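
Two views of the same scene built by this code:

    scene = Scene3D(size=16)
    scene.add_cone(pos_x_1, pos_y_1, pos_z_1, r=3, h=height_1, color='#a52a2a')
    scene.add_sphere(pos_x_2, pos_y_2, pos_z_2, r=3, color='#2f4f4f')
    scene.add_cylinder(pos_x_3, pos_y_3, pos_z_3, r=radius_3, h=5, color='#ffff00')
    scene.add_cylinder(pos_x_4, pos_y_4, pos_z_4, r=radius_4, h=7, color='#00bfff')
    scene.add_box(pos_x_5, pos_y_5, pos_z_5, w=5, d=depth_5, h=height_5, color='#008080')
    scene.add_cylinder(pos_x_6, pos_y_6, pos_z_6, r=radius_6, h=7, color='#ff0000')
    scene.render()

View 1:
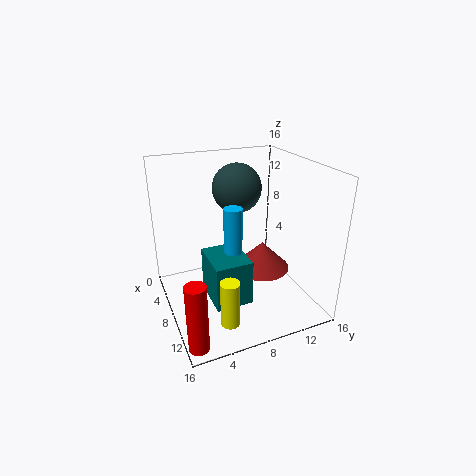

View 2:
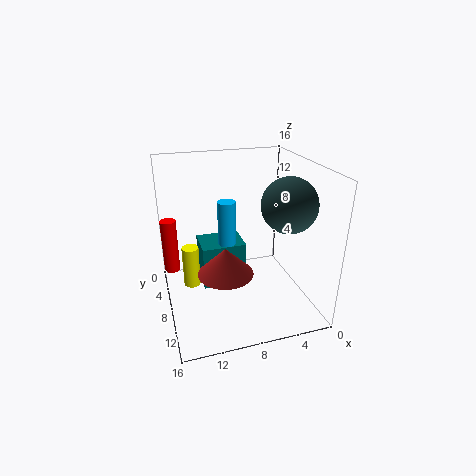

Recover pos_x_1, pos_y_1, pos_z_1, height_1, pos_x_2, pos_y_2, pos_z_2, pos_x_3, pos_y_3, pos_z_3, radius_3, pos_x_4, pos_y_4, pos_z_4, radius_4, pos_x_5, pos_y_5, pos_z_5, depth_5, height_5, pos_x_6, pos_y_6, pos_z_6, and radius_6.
pos_x_1 = 10, pos_y_1 = 10, pos_z_1 = 5, height_1 = 3, pos_x_2 = 3, pos_y_2 = 10, pos_z_2 = 12, pos_x_3 = 13, pos_y_3 = 5, pos_z_3 = 1, radius_3 = 1, pos_x_4 = 9, pos_y_4 = 7, pos_z_4 = 5, radius_4 = 1, pos_x_5 = 7, pos_y_5 = 4, pos_z_5 = 2, depth_5 = 4, height_5 = 5, pos_x_6 = 15, pos_y_6 = 1, pos_z_6 = 1, radius_6 = 1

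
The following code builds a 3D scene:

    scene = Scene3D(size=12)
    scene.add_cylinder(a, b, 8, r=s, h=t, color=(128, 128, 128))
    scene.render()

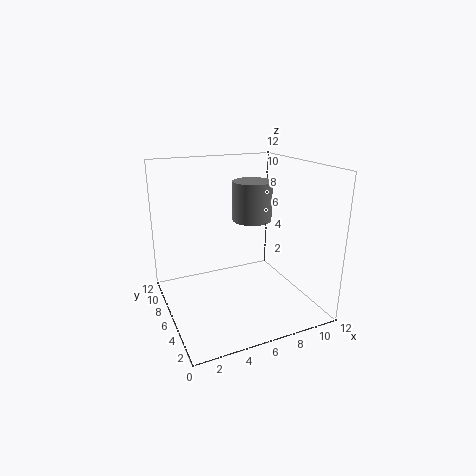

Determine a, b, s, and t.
a = 6.5; b = 4.5; s = 1.5; t = 3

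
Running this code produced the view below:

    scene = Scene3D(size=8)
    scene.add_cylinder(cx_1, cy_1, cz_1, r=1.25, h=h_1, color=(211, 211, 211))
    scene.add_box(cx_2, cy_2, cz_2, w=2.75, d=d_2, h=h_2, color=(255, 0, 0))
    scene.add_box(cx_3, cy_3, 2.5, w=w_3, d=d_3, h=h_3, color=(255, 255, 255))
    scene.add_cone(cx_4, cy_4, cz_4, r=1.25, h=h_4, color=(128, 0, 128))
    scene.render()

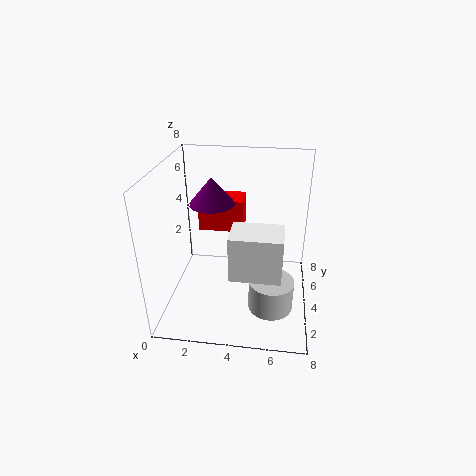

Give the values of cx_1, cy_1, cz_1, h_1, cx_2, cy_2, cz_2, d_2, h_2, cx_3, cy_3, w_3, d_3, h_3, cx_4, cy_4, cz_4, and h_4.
cx_1 = 6, cy_1 = 3, cz_1 = 0.25, h_1 = 1.75, cx_2 = 1.25, cy_2 = 6, cz_2 = 3.25, d_2 = 1.75, h_2 = 2, cx_3 = 3.75, cy_3 = 2, w_3 = 2.75, d_3 = 2, h_3 = 2.5, cx_4 = 2.5, cy_4 = 4.5, cz_4 = 5.75, h_4 = 1.5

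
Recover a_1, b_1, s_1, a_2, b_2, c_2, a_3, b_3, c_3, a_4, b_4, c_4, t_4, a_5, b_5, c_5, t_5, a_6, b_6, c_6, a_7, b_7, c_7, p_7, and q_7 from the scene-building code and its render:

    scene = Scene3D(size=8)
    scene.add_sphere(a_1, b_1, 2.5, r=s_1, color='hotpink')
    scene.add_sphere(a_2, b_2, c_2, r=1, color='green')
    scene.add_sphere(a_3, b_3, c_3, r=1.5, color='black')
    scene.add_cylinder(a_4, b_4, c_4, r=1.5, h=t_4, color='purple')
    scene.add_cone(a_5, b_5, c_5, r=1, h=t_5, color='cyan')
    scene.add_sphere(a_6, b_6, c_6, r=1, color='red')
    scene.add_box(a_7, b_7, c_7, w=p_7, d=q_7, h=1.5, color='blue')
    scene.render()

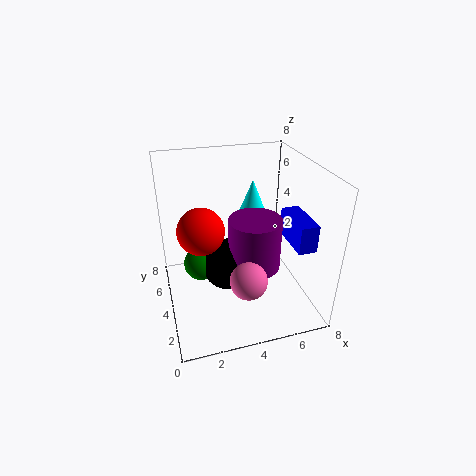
a_1 = 4, b_1 = 2, s_1 = 1, a_2 = 2, b_2 = 5, c_2 = 2, a_3 = 3.5, b_3 = 4.5, c_3 = 2, a_4 = 5, b_4 = 4, c_4 = 2, t_4 = 3, a_5 = 5.5, b_5 = 6, c_5 = 4, t_5 = 2.5, a_6 = 1.5, b_6 = 1, c_6 = 6.5, a_7 = 6.5, b_7 = 1.5, c_7 = 4, p_7 = 1, q_7 = 2.5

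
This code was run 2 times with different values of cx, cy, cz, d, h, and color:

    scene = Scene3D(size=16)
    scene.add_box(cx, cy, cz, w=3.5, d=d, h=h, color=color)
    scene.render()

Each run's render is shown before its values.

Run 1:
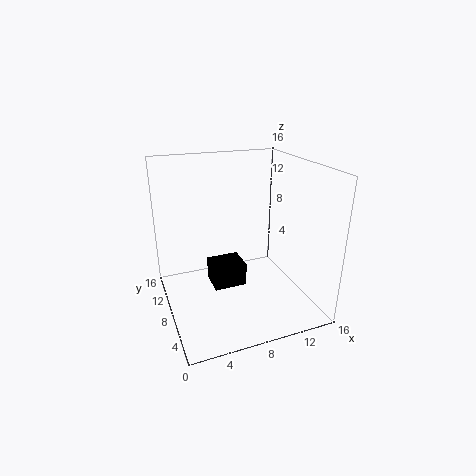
cx = 4.5; cy = 5.5; cz = 3.5; d = 3; h = 2.5; color = 'black'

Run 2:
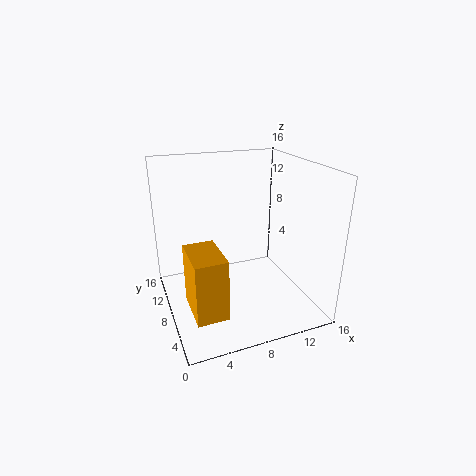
cx = 2; cy = 4; cz = 0.5; d = 5.5; h = 7; color = 'orange'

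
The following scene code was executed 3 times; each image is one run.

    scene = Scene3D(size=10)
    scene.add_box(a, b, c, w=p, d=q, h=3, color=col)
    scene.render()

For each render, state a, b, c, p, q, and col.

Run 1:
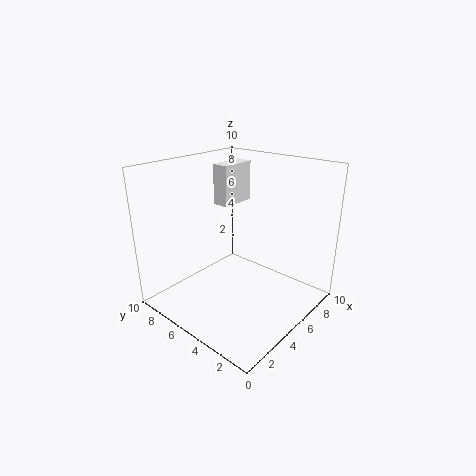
a = 6, b = 7, c = 6.5, p = 2.75, q = 1.25, col = 'white'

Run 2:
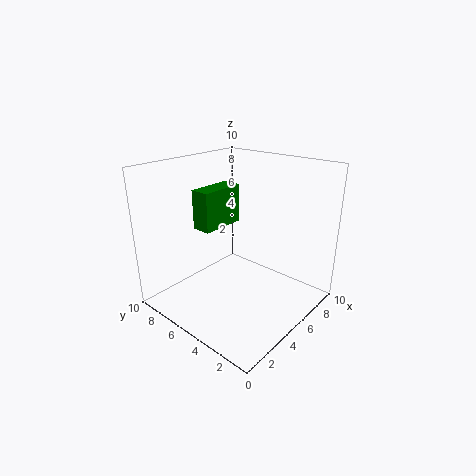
a = 4.5, b = 7.5, c = 4.75, p = 3.5, q = 1.5, col = 'green'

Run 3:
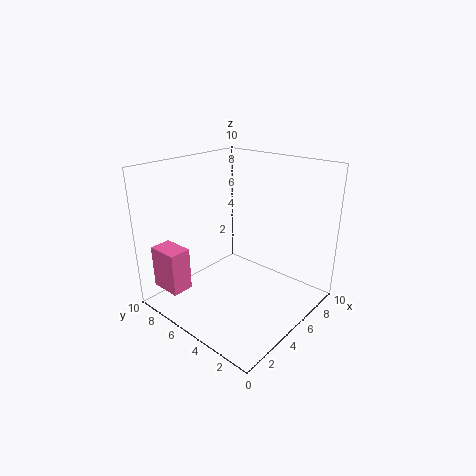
a = 0.75, b = 7, c = 1.5, p = 1.5, q = 2.25, col = 'hotpink'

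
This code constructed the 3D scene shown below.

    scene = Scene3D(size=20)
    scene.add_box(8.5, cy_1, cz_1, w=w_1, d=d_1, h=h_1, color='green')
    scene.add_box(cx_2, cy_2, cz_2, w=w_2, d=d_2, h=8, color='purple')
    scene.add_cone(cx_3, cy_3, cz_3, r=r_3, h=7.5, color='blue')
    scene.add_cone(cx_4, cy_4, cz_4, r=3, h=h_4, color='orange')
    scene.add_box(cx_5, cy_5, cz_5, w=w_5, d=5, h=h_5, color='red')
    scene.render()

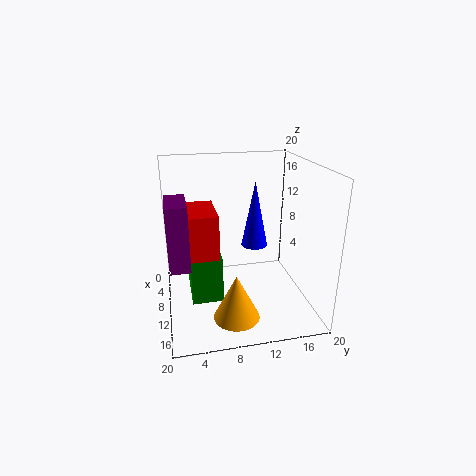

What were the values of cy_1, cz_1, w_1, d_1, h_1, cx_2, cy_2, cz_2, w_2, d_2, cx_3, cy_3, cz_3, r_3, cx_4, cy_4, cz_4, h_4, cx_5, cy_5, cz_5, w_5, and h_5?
cy_1 = 3; cz_1 = 3.5; w_1 = 6.5; d_1 = 4; h_1 = 6; cx_2 = 11; cy_2 = 0.5; cz_2 = 9; w_2 = 5.5; d_2 = 2.5; cx_3 = 16.5; cy_3 = 10.5; cz_3 = 12; r_3 = 1.5; cx_4 = 16; cy_4 = 8.5; cz_4 = 1.5; h_4 = 6; cx_5 = 9.5; cy_5 = 1.5; cz_5 = 10; w_5 = 6.5; h_5 = 5.5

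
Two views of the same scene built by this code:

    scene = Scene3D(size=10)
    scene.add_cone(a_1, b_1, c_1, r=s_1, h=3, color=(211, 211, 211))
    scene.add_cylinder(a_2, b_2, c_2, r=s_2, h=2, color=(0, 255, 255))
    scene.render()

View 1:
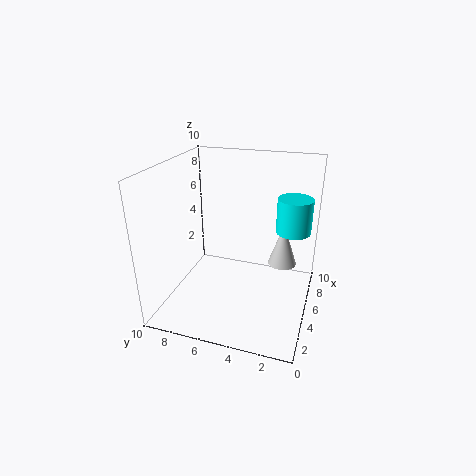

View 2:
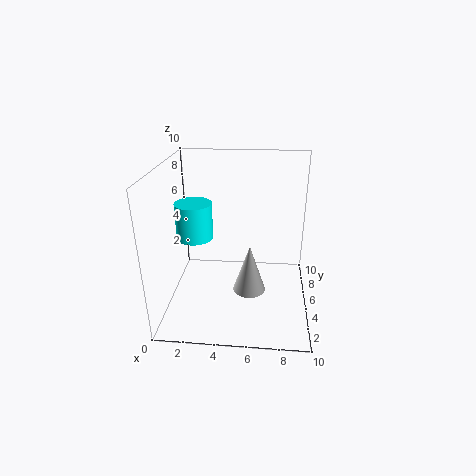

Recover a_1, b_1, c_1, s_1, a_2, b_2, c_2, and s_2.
a_1 = 6, b_1 = 2, c_1 = 3, s_1 = 1, a_2 = 3, b_2 = 1, c_2 = 7, s_2 = 1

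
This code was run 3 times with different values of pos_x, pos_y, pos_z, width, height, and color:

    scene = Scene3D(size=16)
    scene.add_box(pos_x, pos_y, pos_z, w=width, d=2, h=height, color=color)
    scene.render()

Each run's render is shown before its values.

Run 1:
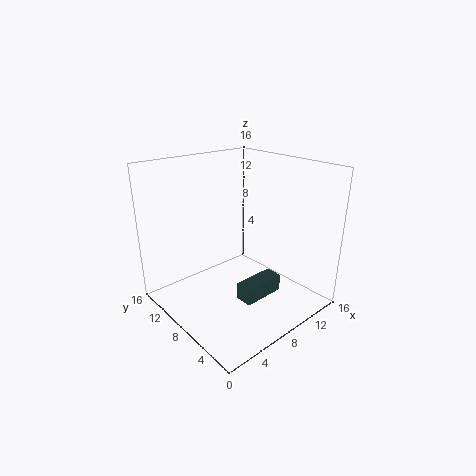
pos_x = 7, pos_y = 5, pos_z = 1, width = 5, height = 2, color = 'darkslategray'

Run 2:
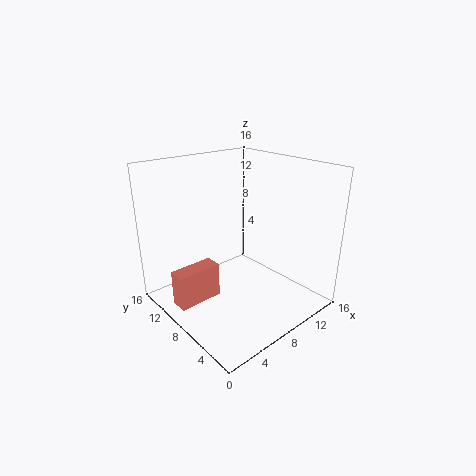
pos_x = 1, pos_y = 9, pos_z = 1, width = 5, height = 4, color = 'salmon'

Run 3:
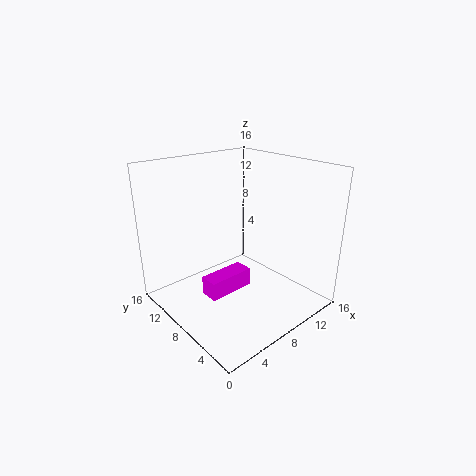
pos_x = 3, pos_y = 6, pos_z = 3, width = 5, height = 2, color = 'magenta'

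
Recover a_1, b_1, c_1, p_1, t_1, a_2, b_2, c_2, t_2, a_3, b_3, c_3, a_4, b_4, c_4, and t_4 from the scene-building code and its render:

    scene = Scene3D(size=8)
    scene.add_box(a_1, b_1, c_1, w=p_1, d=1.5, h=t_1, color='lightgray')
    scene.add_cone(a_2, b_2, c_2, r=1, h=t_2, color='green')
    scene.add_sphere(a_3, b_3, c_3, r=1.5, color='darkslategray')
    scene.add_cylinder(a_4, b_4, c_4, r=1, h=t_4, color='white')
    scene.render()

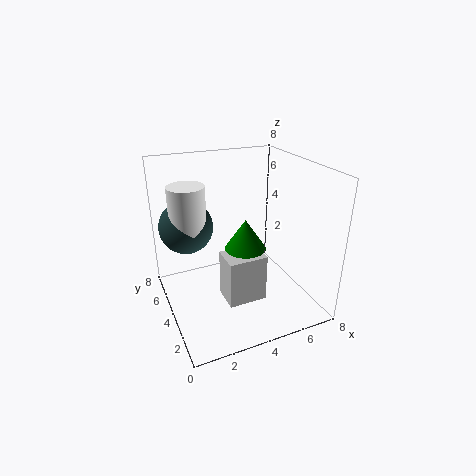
a_1 = 2.5; b_1 = 1.5; c_1 = 1.5; p_1 = 2; t_1 = 2.5; a_2 = 3.5; b_2 = 2; c_2 = 4.5; t_2 = 1.5; a_3 = 1.5; b_3 = 5.5; c_3 = 4.5; a_4 = 1.5; b_4 = 5; c_4 = 4.5; t_4 = 2.5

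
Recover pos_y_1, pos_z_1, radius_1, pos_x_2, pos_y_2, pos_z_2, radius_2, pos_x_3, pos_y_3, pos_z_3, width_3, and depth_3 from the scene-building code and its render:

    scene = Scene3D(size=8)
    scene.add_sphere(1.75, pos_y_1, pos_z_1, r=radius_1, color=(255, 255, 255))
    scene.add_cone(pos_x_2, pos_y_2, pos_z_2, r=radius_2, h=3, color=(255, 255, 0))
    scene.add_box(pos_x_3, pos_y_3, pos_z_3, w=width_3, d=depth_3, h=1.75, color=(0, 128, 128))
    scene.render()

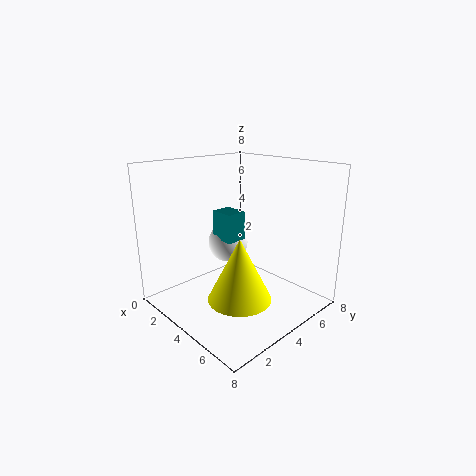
pos_y_1 = 5.25; pos_z_1 = 2.75; radius_1 = 1.25; pos_x_2 = 6.5; pos_y_2 = 1.75; pos_z_2 = 2.25; radius_2 = 1.5; pos_x_3 = 1.5; pos_y_3 = 4.25; pos_z_3 = 3.25; width_3 = 1.5; depth_3 = 1.25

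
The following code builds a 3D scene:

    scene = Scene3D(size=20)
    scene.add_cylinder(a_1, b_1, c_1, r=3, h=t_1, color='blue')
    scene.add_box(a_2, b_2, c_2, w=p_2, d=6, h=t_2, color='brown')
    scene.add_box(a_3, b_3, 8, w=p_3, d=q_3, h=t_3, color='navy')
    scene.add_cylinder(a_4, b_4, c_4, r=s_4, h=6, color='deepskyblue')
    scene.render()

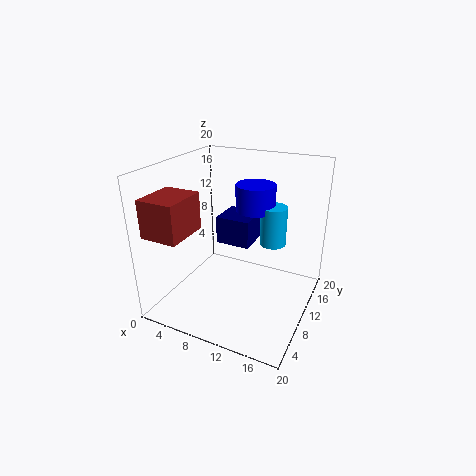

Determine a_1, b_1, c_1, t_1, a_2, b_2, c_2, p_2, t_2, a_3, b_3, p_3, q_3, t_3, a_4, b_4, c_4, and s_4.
a_1 = 10, b_1 = 16, c_1 = 12, t_1 = 4, a_2 = 1, b_2 = 1, c_2 = 12, p_2 = 5, t_2 = 5, a_3 = 6, b_3 = 11, p_3 = 5, q_3 = 5, t_3 = 4, a_4 = 13, b_4 = 16, c_4 = 7, s_4 = 2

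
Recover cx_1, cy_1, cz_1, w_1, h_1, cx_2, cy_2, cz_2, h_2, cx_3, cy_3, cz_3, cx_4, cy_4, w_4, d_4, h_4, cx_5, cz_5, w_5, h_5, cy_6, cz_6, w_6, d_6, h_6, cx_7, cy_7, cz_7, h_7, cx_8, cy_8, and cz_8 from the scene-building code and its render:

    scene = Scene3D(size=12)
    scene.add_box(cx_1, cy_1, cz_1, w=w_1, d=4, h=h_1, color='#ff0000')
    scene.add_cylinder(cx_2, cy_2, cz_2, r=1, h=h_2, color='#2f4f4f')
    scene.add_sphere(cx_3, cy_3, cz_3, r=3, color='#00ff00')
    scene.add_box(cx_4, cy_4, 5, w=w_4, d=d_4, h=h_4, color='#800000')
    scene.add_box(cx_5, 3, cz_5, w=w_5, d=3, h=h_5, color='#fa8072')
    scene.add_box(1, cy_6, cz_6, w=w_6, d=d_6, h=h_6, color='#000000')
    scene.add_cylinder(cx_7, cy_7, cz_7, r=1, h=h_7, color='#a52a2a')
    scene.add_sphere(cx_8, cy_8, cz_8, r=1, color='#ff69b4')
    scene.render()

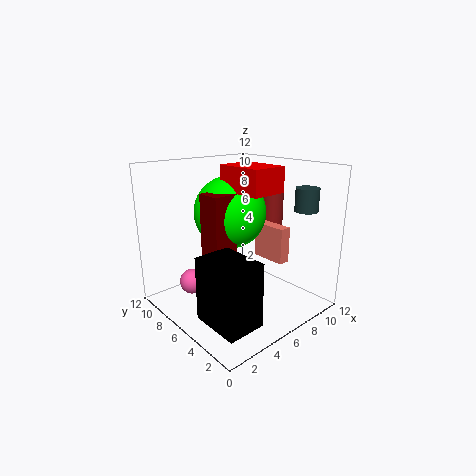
cx_1 = 5
cy_1 = 3
cz_1 = 10
w_1 = 3
h_1 = 2
cx_2 = 11
cy_2 = 3
cz_2 = 8
h_2 = 2
cx_3 = 6
cy_3 = 7
cz_3 = 8
cx_4 = 3
cy_4 = 5
w_4 = 2
d_4 = 2
h_4 = 5
cx_5 = 8
cz_5 = 4
w_5 = 1
h_5 = 3
cy_6 = 1
cz_6 = 1
w_6 = 3
d_6 = 4
h_6 = 5
cx_7 = 10
cy_7 = 6
cz_7 = 5
h_7 = 5
cx_8 = 2
cy_8 = 7
cz_8 = 3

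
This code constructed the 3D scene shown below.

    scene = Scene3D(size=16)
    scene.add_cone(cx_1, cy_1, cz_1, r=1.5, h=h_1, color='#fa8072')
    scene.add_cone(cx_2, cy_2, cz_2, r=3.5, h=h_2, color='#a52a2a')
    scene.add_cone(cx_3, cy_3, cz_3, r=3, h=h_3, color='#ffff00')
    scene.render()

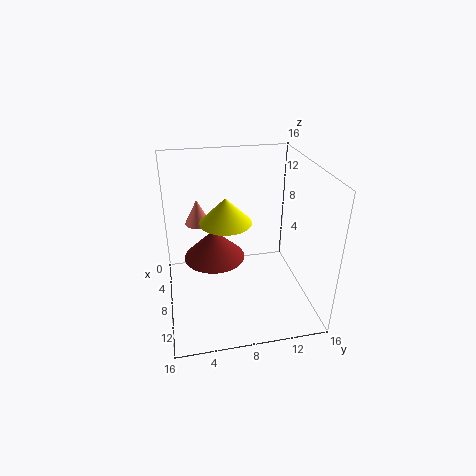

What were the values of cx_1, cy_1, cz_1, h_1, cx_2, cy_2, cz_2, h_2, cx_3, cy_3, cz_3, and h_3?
cx_1 = 3.5
cy_1 = 4
cz_1 = 8
h_1 = 3
cx_2 = 6.5
cy_2 = 5.5
cz_2 = 5
h_2 = 3.5
cx_3 = 6
cy_3 = 7
cz_3 = 9
h_3 = 3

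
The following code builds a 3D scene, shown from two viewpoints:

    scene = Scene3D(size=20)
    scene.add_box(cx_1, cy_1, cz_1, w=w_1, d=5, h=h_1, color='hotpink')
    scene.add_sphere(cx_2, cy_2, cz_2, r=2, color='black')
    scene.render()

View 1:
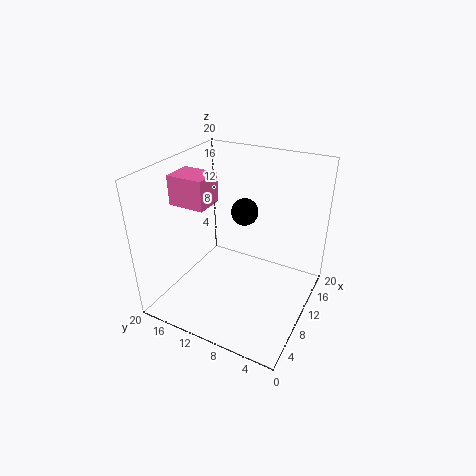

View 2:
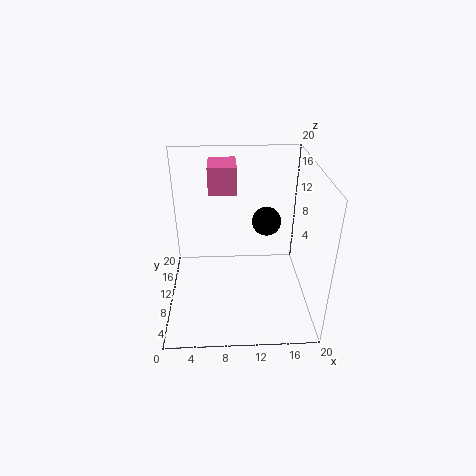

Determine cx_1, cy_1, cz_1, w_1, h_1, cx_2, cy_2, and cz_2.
cx_1 = 6; cy_1 = 13; cz_1 = 15; w_1 = 4; h_1 = 4; cx_2 = 14; cy_2 = 11; cz_2 = 12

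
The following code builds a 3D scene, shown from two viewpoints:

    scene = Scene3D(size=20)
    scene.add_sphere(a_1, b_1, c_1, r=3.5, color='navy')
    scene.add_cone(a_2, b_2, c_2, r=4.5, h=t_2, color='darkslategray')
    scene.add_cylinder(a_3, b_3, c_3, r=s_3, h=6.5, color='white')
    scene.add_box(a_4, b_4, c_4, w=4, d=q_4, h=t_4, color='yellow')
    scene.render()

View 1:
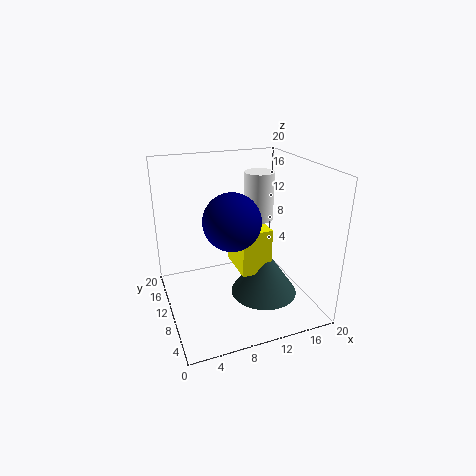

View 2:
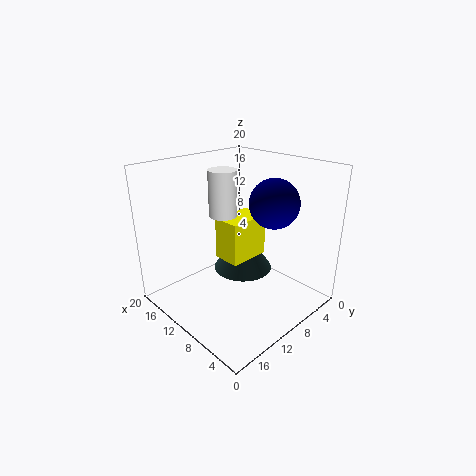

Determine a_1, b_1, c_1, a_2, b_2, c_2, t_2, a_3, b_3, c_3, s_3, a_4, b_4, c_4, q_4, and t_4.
a_1 = 7.5, b_1 = 5.5, c_1 = 14.5, a_2 = 12.5, b_2 = 6.5, c_2 = 3, t_2 = 6.5, a_3 = 13, b_3 = 10, c_3 = 12.5, s_3 = 2, a_4 = 9, b_4 = 5.5, c_4 = 6.5, q_4 = 6, t_4 = 6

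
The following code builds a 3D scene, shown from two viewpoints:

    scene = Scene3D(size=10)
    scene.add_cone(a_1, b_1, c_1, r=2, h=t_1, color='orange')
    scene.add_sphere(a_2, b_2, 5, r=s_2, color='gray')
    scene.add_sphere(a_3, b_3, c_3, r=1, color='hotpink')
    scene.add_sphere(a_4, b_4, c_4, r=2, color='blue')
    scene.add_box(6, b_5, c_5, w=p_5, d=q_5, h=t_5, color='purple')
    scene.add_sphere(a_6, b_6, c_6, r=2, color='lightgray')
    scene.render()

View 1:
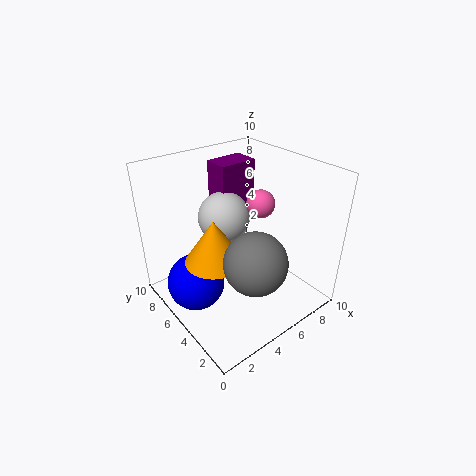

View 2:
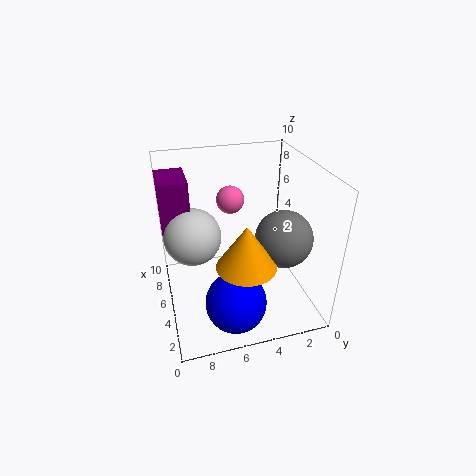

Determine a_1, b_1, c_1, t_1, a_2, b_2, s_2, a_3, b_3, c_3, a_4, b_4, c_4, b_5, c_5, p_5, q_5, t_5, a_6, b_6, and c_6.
a_1 = 3; b_1 = 5; c_1 = 4; t_1 = 3; a_2 = 4; b_2 = 2; s_2 = 2; a_3 = 7; b_3 = 5; c_3 = 7; a_4 = 2; b_4 = 6; c_4 = 2; b_5 = 8; c_5 = 5; p_5 = 3; q_5 = 2; t_5 = 4; a_6 = 6; b_6 = 8; c_6 = 5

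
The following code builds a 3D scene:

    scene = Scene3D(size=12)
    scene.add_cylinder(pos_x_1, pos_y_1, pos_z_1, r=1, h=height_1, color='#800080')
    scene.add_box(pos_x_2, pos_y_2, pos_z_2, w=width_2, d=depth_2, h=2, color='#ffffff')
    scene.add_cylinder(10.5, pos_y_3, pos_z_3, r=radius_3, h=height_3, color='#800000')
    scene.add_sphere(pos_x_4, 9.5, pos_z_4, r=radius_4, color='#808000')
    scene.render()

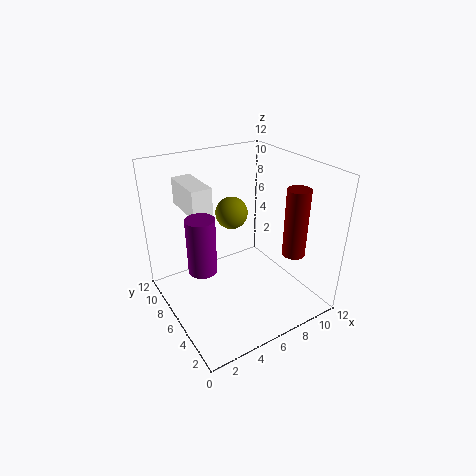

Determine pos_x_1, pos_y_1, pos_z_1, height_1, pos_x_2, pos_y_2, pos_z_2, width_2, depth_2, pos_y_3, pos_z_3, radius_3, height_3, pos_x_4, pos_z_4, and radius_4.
pos_x_1 = 1.5
pos_y_1 = 3.5
pos_z_1 = 6
height_1 = 4
pos_x_2 = 1.5
pos_y_2 = 4.5
pos_z_2 = 9.5
width_2 = 1.5
depth_2 = 3.5
pos_y_3 = 4
pos_z_3 = 4
radius_3 = 1
height_3 = 6
pos_x_4 = 7.5
pos_z_4 = 6.5
radius_4 = 1.5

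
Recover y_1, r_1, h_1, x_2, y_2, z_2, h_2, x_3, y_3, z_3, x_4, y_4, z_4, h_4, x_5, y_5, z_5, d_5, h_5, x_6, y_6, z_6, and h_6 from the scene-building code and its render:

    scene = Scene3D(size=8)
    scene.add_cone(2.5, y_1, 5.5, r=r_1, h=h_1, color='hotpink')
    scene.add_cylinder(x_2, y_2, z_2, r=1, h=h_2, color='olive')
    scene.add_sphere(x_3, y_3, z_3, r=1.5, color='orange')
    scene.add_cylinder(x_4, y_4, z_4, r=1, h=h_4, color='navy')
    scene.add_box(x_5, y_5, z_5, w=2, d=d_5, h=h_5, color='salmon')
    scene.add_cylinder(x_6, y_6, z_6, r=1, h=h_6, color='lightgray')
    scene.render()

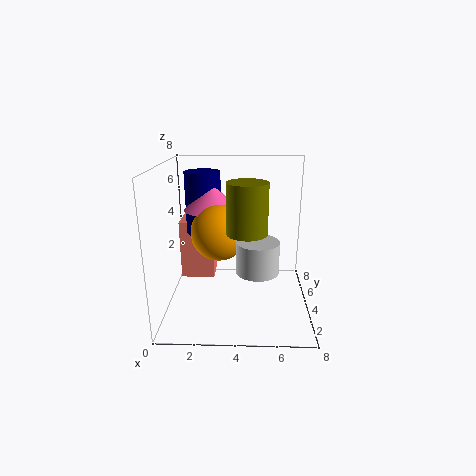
y_1 = 4.5; r_1 = 1.5; h_1 = 1.5; x_2 = 4.5; y_2 = 2; z_2 = 5; h_2 = 2.5; x_3 = 3; y_3 = 3.5; z_3 = 4.5; x_4 = 2; y_4 = 5; z_4 = 4; h_4 = 3.5; x_5 = 0.5; y_5 = 5; z_5 = 1; d_5 = 2; h_5 = 3.5; x_6 = 5; y_6 = 1; z_6 = 3.5; h_6 = 1.5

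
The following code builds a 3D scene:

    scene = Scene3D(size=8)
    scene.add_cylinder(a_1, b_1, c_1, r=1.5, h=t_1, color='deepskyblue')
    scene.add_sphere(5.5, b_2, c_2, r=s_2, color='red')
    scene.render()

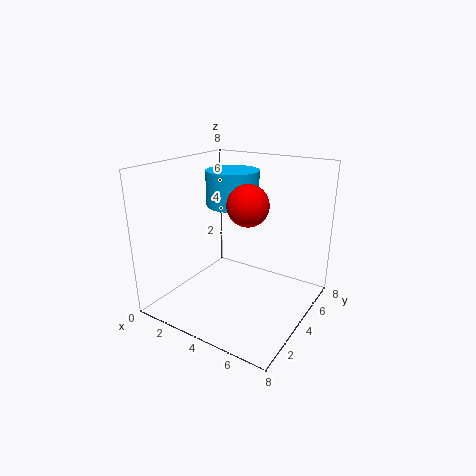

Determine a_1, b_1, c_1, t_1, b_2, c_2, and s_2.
a_1 = 3; b_1 = 5; c_1 = 5.5; t_1 = 2; b_2 = 2.5; c_2 = 6.5; s_2 = 1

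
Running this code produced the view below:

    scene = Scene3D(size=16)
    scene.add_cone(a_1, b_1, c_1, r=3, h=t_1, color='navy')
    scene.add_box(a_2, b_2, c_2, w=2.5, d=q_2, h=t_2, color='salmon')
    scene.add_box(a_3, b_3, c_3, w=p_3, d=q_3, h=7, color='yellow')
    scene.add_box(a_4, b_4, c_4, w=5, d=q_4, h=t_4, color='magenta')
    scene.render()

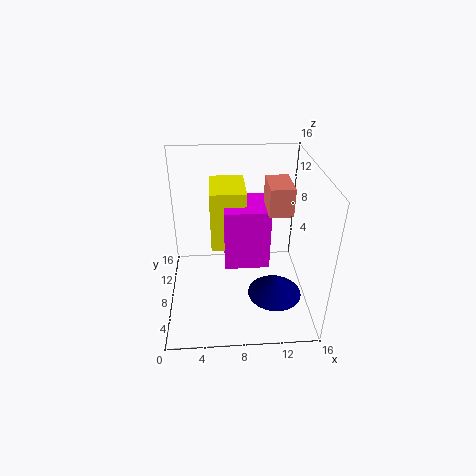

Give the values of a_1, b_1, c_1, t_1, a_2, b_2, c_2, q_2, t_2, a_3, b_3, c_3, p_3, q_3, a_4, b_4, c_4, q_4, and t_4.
a_1 = 12
b_1 = 5.5
c_1 = 2
t_1 = 2.5
a_2 = 11
b_2 = 6
c_2 = 11.5
q_2 = 4
t_2 = 3
a_3 = 5
b_3 = 8.5
c_3 = 6
p_3 = 4
q_3 = 5.5
a_4 = 6.5
b_4 = 7
c_4 = 4.5
q_4 = 5
t_4 = 7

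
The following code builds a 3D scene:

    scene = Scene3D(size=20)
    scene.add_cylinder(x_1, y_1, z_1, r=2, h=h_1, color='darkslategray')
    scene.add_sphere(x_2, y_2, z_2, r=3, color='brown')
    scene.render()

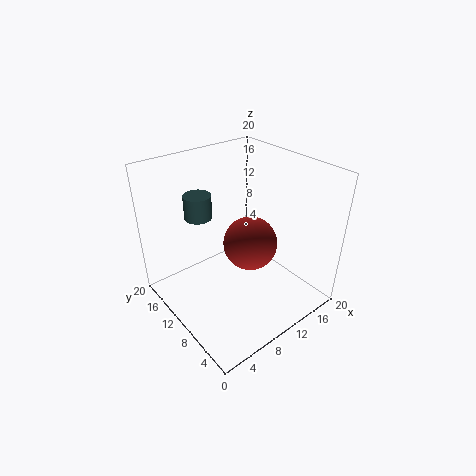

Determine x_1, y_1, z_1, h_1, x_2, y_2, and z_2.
x_1 = 7.5; y_1 = 16; z_1 = 11.5; h_1 = 3.5; x_2 = 6.5; y_2 = 3.5; z_2 = 14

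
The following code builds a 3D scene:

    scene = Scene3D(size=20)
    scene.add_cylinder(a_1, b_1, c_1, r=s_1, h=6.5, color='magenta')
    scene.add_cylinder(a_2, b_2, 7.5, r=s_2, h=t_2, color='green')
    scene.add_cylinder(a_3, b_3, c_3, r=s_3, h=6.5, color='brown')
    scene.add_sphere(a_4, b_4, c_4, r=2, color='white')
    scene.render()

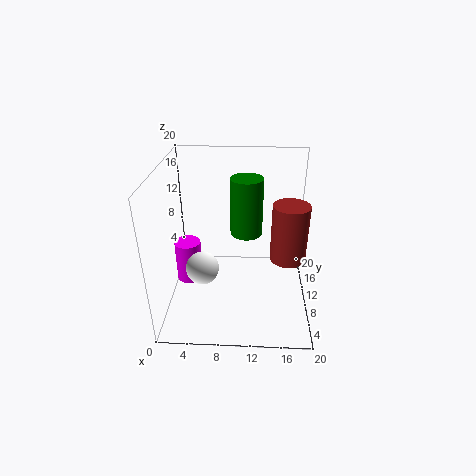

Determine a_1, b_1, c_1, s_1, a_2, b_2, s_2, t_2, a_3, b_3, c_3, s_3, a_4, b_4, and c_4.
a_1 = 2
b_1 = 13.5
c_1 = 0.5
s_1 = 2
a_2 = 11
b_2 = 16
s_2 = 2.5
t_2 = 9
a_3 = 16
b_3 = 2.5
c_3 = 12
s_3 = 2
a_4 = 6
b_4 = 3.5
c_4 = 9.5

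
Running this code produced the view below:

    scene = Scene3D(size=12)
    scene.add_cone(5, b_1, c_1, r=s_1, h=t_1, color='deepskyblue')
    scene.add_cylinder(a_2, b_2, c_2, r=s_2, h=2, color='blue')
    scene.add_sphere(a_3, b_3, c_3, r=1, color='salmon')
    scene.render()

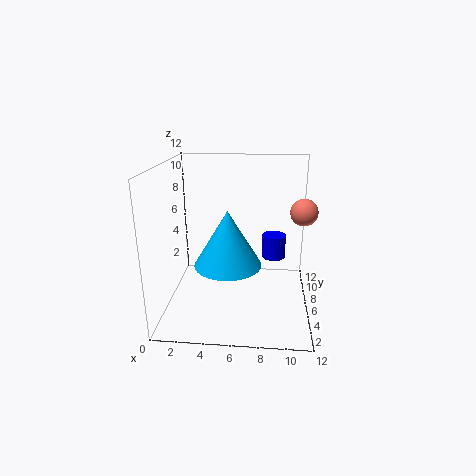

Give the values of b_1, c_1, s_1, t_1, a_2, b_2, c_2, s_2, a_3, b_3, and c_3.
b_1 = 7, c_1 = 3, s_1 = 3, t_1 = 5, a_2 = 9, b_2 = 7, c_2 = 4, s_2 = 1, a_3 = 11, b_3 = 4, c_3 = 9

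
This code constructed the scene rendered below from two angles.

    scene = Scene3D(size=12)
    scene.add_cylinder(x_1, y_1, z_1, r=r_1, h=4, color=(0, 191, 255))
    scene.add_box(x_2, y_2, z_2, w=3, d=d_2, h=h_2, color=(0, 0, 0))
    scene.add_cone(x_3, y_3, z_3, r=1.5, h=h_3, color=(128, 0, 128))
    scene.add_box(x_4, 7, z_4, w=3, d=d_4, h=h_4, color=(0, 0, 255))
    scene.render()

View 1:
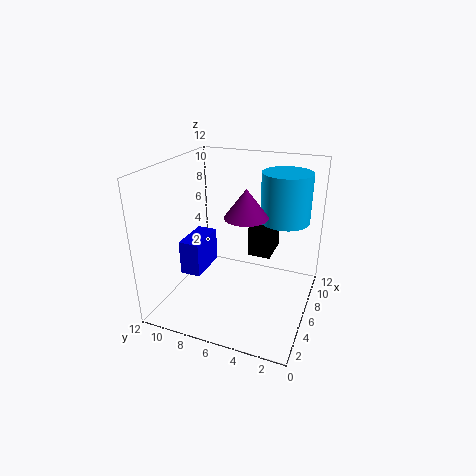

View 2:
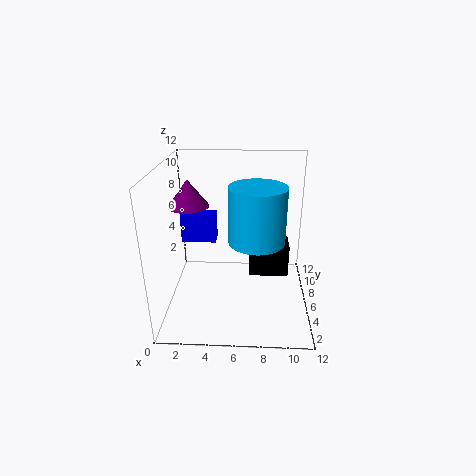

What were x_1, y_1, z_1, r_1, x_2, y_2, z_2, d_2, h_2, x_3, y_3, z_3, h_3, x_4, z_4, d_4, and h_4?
x_1 = 7.5; y_1 = 2.5; z_1 = 7.5; r_1 = 2; x_2 = 7; y_2 = 3.5; z_2 = 4; d_2 = 2; h_2 = 2.5; x_3 = 2.5; y_3 = 4; z_3 = 9.5; h_3 = 2; x_4 = 1; z_4 = 5; d_4 = 1.5; h_4 = 2.5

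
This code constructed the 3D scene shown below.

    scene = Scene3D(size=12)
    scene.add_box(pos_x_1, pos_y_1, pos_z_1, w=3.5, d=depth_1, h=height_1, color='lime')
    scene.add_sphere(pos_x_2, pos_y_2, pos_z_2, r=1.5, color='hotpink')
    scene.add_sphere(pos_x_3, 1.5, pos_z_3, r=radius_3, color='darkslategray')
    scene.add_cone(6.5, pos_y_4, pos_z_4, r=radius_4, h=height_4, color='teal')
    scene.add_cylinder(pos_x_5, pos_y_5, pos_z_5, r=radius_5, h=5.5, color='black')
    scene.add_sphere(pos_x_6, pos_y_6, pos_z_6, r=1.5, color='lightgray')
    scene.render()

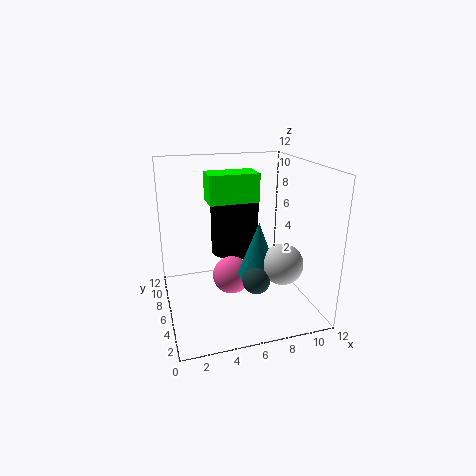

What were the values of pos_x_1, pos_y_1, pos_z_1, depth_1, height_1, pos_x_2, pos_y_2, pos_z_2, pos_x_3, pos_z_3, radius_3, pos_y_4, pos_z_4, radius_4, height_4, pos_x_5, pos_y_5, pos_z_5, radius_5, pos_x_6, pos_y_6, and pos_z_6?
pos_x_1 = 3, pos_y_1 = 2.5, pos_z_1 = 10, depth_1 = 2, height_1 = 2, pos_x_2 = 5, pos_y_2 = 4.5, pos_z_2 = 3.5, pos_x_3 = 6, pos_z_3 = 4.5, radius_3 = 1, pos_y_4 = 2.5, pos_z_4 = 4.5, radius_4 = 1.5, height_4 = 4, pos_x_5 = 6, pos_y_5 = 7, pos_z_5 = 4.5, radius_5 = 2, pos_x_6 = 8, pos_y_6 = 1.5, pos_z_6 = 5.5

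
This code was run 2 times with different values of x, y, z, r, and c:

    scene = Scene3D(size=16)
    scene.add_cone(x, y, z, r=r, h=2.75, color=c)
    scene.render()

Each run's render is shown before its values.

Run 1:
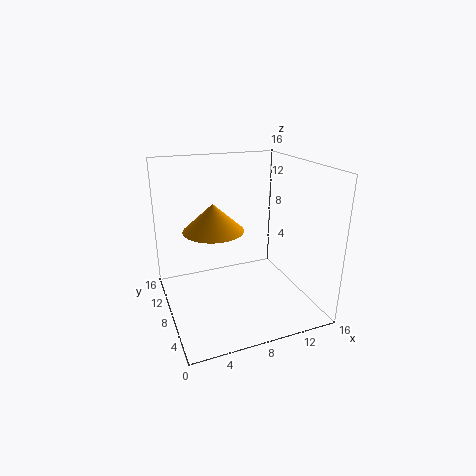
x = 4.5; y = 5.75; z = 10.25; r = 3; c = 'orange'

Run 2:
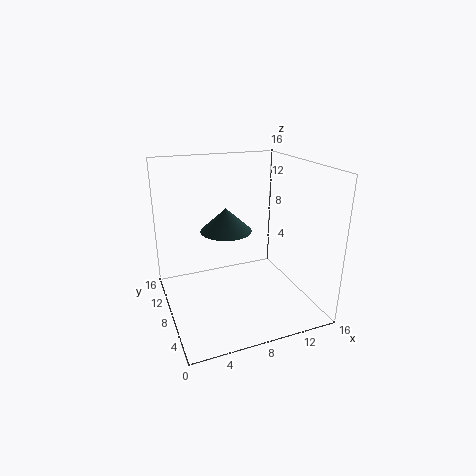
x = 7.5; y = 10.5; z = 8; r = 3; c = 'darkslategray'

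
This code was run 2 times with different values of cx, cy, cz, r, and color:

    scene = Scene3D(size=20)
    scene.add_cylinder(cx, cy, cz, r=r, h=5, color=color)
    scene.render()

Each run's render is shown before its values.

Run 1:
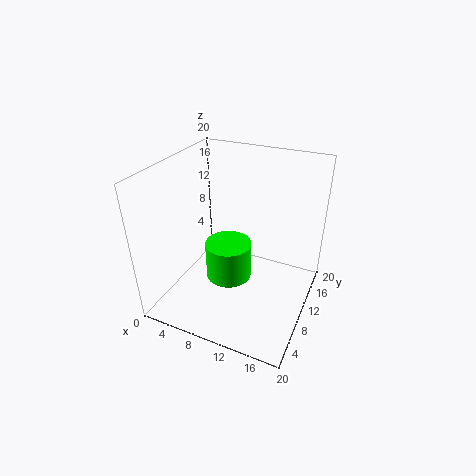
cx = 10; cy = 7; cz = 6; r = 3; color = 'lime'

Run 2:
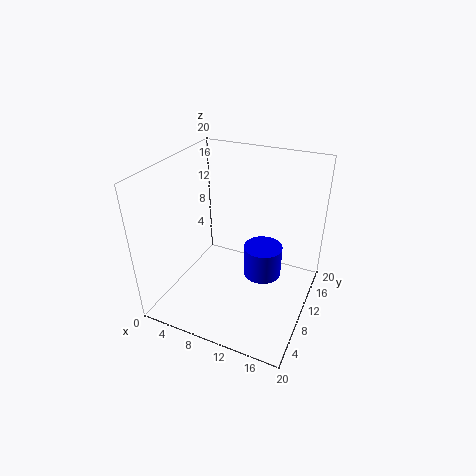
cx = 12; cy = 15; cz = 1; r = 3; color = 'blue'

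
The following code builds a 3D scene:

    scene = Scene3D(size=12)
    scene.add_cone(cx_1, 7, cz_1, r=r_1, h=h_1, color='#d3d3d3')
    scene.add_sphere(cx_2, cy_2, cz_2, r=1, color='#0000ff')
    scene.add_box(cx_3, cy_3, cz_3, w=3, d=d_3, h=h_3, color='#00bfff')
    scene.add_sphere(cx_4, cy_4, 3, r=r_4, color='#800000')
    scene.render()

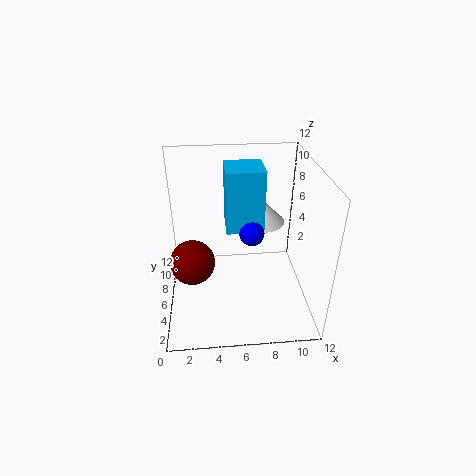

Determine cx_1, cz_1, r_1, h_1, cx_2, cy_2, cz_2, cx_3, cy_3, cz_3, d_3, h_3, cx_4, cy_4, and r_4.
cx_1 = 8; cz_1 = 7; r_1 = 2; h_1 = 2; cx_2 = 7; cy_2 = 5; cz_2 = 7; cx_3 = 5; cy_3 = 5; cz_3 = 7; d_3 = 3; h_3 = 5; cx_4 = 2; cy_4 = 7; r_4 = 2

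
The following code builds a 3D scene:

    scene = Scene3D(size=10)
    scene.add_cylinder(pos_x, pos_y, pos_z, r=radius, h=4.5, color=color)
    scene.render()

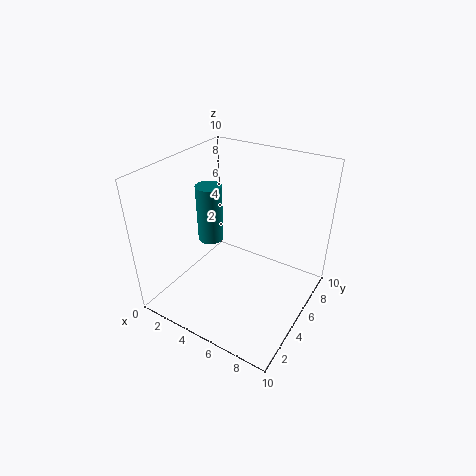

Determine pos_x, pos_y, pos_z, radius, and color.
pos_x = 1.5; pos_y = 6.5; pos_z = 3; radius = 1; color = 'teal'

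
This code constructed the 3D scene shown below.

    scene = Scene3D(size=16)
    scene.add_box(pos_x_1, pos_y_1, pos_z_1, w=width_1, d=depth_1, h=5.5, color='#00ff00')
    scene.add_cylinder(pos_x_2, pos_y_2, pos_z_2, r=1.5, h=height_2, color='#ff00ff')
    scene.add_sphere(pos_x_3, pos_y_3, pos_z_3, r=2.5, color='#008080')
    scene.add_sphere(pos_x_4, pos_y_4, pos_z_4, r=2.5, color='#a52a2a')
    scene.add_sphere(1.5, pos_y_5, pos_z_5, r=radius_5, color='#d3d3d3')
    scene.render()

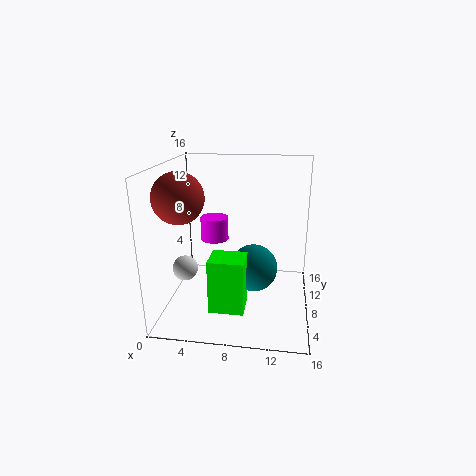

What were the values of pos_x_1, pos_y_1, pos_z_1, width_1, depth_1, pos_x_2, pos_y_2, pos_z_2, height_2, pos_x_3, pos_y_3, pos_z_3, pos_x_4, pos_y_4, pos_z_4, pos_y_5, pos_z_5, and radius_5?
pos_x_1 = 6; pos_y_1 = 1.5; pos_z_1 = 2.5; width_1 = 3.5; depth_1 = 3; pos_x_2 = 5.5; pos_y_2 = 7.5; pos_z_2 = 8; height_2 = 2.5; pos_x_3 = 10; pos_y_3 = 6; pos_z_3 = 5.5; pos_x_4 = 3; pos_y_4 = 3.5; pos_z_4 = 13.5; pos_y_5 = 8.5; pos_z_5 = 3.5; radius_5 = 1.5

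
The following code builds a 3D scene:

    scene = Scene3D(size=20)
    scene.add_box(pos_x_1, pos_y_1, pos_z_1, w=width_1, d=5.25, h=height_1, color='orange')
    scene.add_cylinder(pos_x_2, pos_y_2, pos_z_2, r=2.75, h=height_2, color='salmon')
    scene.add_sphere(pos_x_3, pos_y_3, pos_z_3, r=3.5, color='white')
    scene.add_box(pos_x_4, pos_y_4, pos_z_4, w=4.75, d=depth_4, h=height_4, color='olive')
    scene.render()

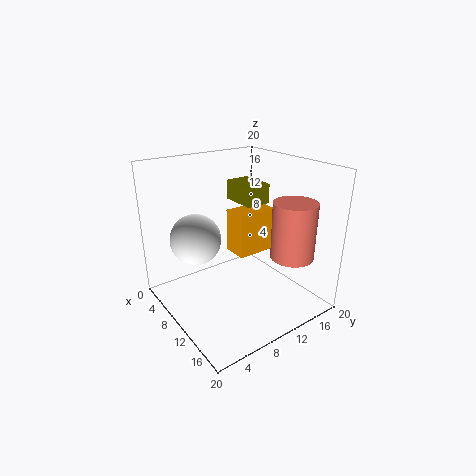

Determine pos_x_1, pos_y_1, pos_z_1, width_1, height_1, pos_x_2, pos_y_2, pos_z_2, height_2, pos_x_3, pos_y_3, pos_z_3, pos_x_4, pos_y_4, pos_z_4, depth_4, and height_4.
pos_x_1 = 11; pos_y_1 = 7.5; pos_z_1 = 9.5; width_1 = 3.25; height_1 = 5.5; pos_x_2 = 17.25; pos_y_2 = 13.25; pos_z_2 = 9.25; height_2 = 7.25; pos_x_3 = 7; pos_y_3 = 5; pos_z_3 = 10; pos_x_4 = 8.5; pos_y_4 = 9.25; pos_z_4 = 15.5; depth_4 = 3.25; height_4 = 2.5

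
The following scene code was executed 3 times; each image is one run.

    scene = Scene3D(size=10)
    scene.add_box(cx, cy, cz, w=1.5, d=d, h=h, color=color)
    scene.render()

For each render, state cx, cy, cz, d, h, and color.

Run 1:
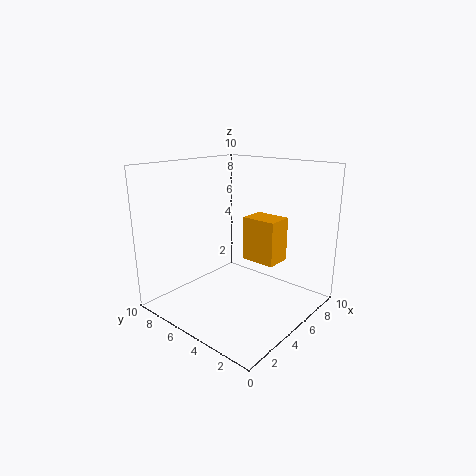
cx = 2.5
cy = 0.5
cz = 5
d = 2
h = 2.5
color = 'orange'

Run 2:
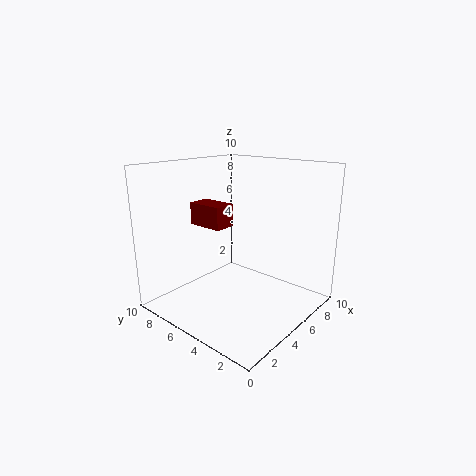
cx = 3
cy = 5
cz = 6
d = 2.5
h = 1.5
color = 'maroon'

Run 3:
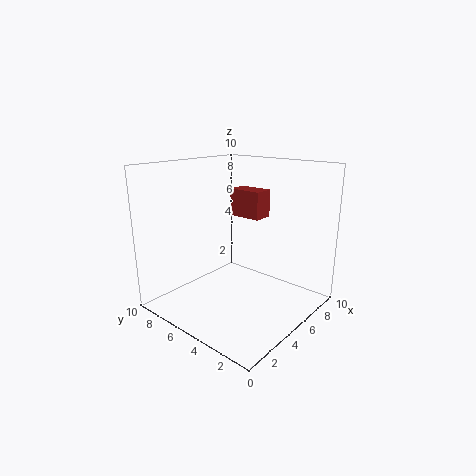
cx = 6.5
cy = 4.5
cz = 6
d = 2.5
h = 2
color = 'brown'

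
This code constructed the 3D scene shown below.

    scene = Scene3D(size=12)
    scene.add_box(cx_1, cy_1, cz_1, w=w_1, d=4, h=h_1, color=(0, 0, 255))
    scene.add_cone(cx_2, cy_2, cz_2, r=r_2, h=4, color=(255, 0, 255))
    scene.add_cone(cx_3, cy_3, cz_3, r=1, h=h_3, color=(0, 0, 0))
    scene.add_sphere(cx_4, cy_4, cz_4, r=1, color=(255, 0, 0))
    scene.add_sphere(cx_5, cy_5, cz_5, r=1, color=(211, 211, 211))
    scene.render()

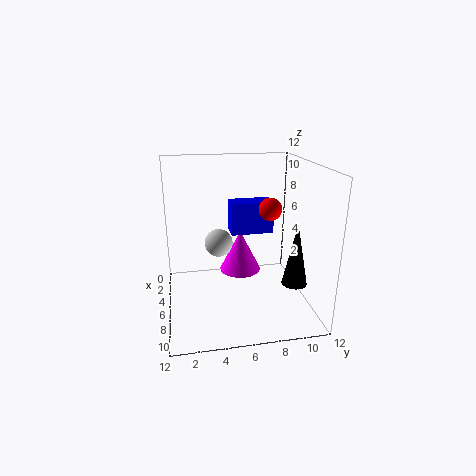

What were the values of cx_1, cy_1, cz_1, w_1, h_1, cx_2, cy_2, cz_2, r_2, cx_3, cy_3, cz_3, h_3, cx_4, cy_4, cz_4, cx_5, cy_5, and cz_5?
cx_1 = 1; cy_1 = 6; cz_1 = 5; w_1 = 2; h_1 = 3; cx_2 = 2; cy_2 = 7; cz_2 = 1; r_2 = 2; cx_3 = 9; cy_3 = 10; cz_3 = 3; h_3 = 5; cx_4 = 5; cy_4 = 9; cz_4 = 8; cx_5 = 9; cy_5 = 4; cz_5 = 7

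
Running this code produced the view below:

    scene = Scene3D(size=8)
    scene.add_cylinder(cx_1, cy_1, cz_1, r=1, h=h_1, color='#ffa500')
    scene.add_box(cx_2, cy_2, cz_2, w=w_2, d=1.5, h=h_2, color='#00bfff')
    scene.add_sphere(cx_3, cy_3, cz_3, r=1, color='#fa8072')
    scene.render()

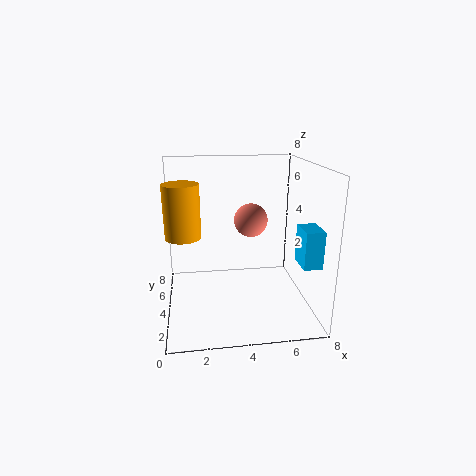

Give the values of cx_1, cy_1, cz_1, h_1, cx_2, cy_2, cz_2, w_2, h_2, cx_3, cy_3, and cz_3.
cx_1 = 1
cy_1 = 4.5
cz_1 = 4
h_1 = 3
cx_2 = 7
cy_2 = 1.5
cz_2 = 3
w_2 = 1
h_2 = 2
cx_3 = 5
cy_3 = 5.5
cz_3 = 4.5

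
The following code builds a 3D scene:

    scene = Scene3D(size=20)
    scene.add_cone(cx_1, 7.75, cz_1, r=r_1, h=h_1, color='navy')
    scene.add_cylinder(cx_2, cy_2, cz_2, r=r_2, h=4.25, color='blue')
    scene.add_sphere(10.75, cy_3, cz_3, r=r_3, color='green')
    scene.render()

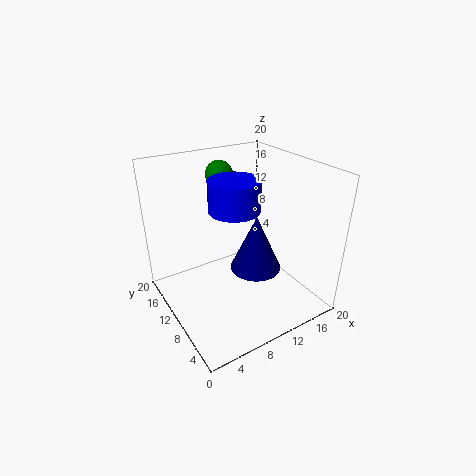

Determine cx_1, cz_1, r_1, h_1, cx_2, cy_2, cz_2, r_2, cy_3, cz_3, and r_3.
cx_1 = 11.5; cz_1 = 6; r_1 = 3.5; h_1 = 7.75; cx_2 = 9.75; cy_2 = 10.5; cz_2 = 14; r_2 = 3.5; cy_3 = 16.25; cz_3 = 17.25; r_3 = 2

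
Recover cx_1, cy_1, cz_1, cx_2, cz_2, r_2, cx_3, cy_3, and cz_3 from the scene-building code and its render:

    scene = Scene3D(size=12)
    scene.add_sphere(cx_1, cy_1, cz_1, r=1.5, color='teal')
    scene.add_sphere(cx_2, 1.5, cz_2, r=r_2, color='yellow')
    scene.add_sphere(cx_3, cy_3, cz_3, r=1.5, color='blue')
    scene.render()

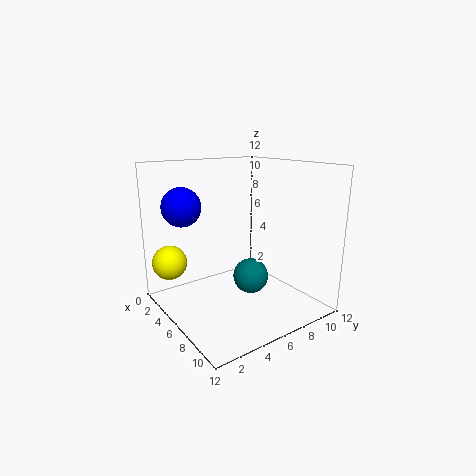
cx_1 = 6.5
cy_1 = 7
cz_1 = 2.5
cx_2 = 2
cz_2 = 3.5
r_2 = 1.5
cx_3 = 5
cy_3 = 1.5
cz_3 = 9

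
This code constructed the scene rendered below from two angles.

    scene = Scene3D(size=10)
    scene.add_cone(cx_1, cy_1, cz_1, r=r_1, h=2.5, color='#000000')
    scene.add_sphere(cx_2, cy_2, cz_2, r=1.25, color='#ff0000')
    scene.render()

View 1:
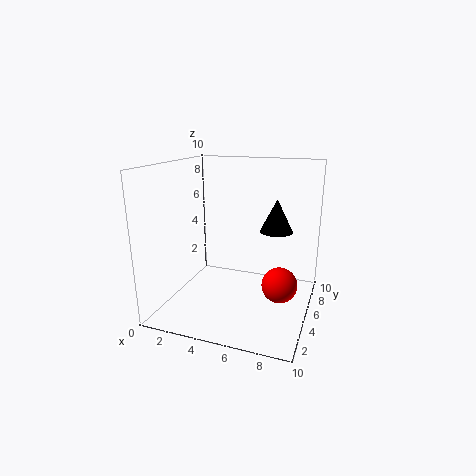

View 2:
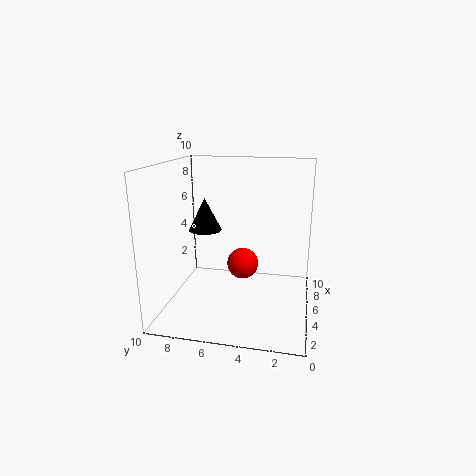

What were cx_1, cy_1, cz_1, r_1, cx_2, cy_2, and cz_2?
cx_1 = 7, cy_1 = 8, cz_1 = 4.75, r_1 = 1.25, cx_2 = 8, cy_2 = 5.25, cz_2 = 1.75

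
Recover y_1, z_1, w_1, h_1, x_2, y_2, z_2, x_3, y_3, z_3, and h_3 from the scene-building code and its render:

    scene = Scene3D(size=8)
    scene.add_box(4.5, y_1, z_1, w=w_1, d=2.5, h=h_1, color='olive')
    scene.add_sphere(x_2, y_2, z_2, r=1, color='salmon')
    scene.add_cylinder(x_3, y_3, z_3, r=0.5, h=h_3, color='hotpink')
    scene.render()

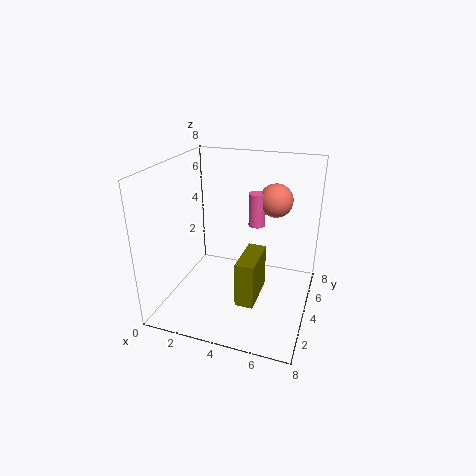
y_1 = 2, z_1 = 1, w_1 = 1, h_1 = 2.5, x_2 = 5.5, y_2 = 6.5, z_2 = 5.5, x_3 = 4.5, y_3 = 6, z_3 = 4, h_3 = 2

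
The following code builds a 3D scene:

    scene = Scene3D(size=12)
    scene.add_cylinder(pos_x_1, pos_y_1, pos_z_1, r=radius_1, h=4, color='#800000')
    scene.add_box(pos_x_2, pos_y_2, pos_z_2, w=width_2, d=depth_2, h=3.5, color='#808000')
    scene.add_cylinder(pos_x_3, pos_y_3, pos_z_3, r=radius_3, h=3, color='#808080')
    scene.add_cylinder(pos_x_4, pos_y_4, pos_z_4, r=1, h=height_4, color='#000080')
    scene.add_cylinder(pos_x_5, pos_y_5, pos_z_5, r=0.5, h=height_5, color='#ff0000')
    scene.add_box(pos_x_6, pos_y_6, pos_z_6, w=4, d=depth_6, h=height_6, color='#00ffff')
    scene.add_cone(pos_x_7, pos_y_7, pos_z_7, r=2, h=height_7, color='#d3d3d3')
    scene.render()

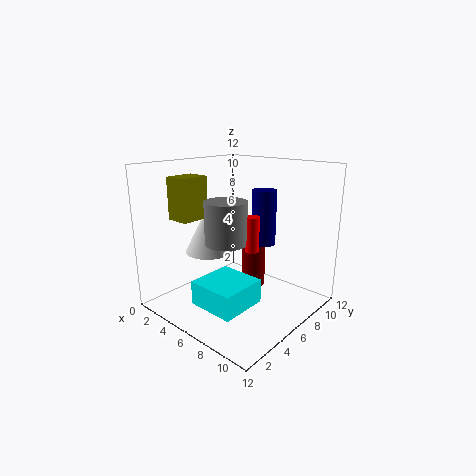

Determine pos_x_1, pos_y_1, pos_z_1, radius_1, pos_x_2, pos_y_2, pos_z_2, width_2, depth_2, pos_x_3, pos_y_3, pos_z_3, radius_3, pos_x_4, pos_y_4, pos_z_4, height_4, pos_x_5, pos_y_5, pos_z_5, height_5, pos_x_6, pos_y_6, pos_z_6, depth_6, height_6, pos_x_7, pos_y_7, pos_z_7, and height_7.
pos_x_1 = 6.5, pos_y_1 = 7.5, pos_z_1 = 1.5, radius_1 = 1, pos_x_2 = 1.5, pos_y_2 = 2.5, pos_z_2 = 7.5, width_2 = 2, depth_2 = 2.5, pos_x_3 = 8, pos_y_3 = 2.5, pos_z_3 = 7, radius_3 = 1.5, pos_x_4 = 7.5, pos_y_4 = 7.5, pos_z_4 = 5.5, height_4 = 4.5, pos_x_5 = 9.5, pos_y_5 = 3.5, pos_z_5 = 6.5, height_5 = 2.5, pos_x_6 = 4.5, pos_y_6 = 2, pos_z_6 = 1, depth_6 = 4, height_6 = 2, pos_x_7 = 3.5, pos_y_7 = 5, pos_z_7 = 4.5, height_7 = 4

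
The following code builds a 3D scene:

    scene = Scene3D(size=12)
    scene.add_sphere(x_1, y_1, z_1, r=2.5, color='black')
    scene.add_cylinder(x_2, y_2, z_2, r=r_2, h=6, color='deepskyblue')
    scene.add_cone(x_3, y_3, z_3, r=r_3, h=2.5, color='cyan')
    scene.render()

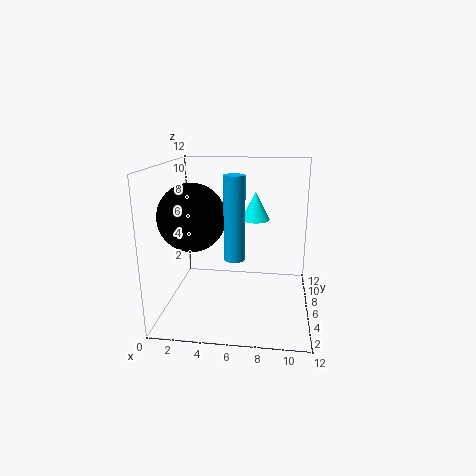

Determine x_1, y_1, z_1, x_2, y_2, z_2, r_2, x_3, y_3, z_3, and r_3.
x_1 = 3
y_1 = 3
z_1 = 8.5
x_2 = 6.25
y_2 = 2.25
z_2 = 5.75
r_2 = 0.75
x_3 = 7.25
y_3 = 8.25
z_3 = 7
r_3 = 1.25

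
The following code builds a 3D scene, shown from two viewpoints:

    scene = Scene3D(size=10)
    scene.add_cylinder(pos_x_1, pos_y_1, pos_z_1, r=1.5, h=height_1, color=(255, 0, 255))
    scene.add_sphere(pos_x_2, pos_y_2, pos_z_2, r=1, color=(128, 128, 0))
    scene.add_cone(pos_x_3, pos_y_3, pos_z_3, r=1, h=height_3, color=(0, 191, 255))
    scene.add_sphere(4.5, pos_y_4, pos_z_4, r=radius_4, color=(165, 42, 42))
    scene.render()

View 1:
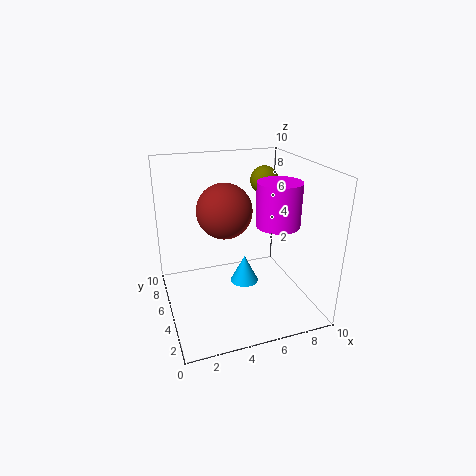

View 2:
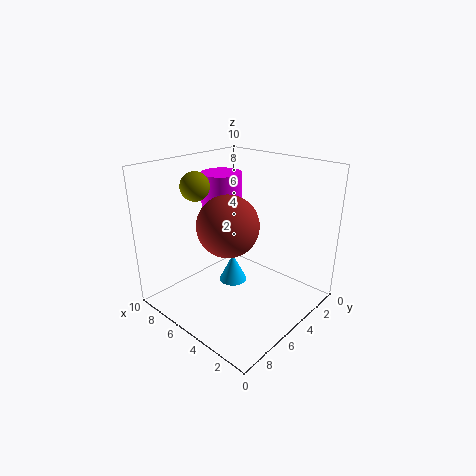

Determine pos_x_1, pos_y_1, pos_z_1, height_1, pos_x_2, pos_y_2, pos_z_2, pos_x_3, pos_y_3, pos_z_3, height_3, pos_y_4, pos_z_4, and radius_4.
pos_x_1 = 7.5, pos_y_1 = 4, pos_z_1 = 6, height_1 = 3, pos_x_2 = 7.5, pos_y_2 = 6.5, pos_z_2 = 8.5, pos_x_3 = 5.5, pos_y_3 = 5, pos_z_3 = 1.5, height_3 = 2, pos_y_4 = 6.5, pos_z_4 = 6.5, radius_4 = 2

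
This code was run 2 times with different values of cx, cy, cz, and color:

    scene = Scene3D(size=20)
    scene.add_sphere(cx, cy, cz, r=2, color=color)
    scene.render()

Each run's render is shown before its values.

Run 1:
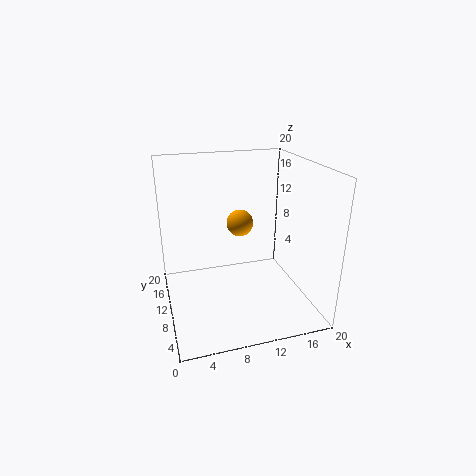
cx = 11.5
cy = 14
cz = 10.5
color = 'orange'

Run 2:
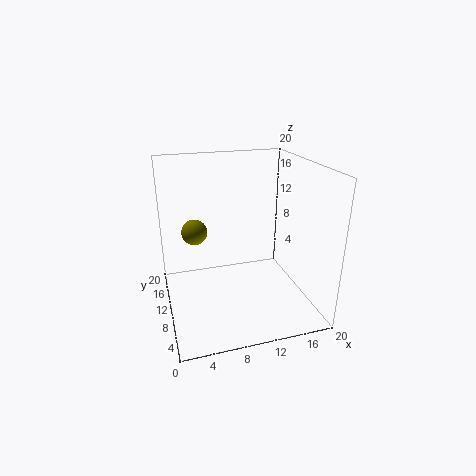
cx = 5
cy = 17
cz = 8.5
color = 'olive'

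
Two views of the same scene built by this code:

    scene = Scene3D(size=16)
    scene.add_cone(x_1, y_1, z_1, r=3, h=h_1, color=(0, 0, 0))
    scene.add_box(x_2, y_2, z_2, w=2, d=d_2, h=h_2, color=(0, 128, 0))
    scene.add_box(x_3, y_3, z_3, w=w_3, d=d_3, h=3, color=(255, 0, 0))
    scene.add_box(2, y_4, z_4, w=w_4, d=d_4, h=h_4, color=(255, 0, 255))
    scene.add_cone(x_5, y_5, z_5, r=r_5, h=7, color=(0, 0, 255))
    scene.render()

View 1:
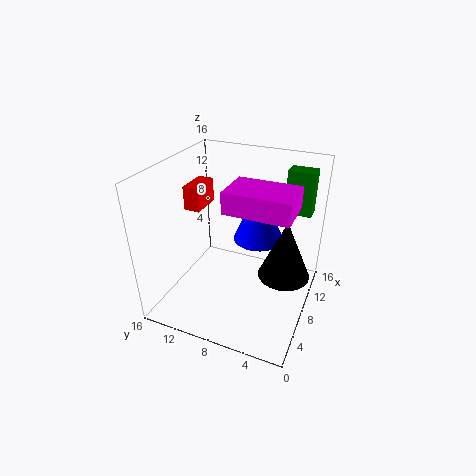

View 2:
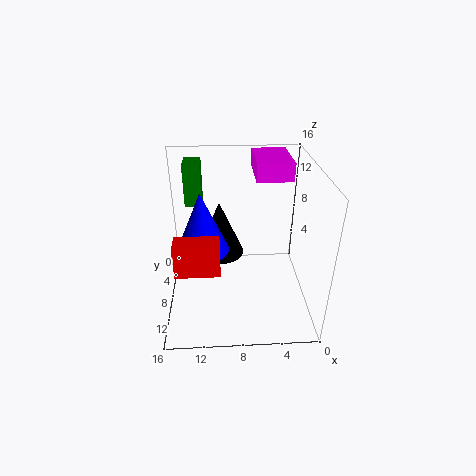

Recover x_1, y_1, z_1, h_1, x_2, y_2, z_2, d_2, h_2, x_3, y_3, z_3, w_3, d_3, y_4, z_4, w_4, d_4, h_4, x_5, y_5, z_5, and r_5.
x_1 = 10
y_1 = 3
z_1 = 3
h_1 = 7
x_2 = 12
y_2 = 1
z_2 = 10
d_2 = 3
h_2 = 5
x_3 = 10
y_3 = 14
z_3 = 9
w_3 = 4
d_3 = 2
y_4 = 1
z_4 = 14
w_4 = 4
d_4 = 6
h_4 = 2
x_5 = 12
y_5 = 7
z_5 = 6
r_5 = 3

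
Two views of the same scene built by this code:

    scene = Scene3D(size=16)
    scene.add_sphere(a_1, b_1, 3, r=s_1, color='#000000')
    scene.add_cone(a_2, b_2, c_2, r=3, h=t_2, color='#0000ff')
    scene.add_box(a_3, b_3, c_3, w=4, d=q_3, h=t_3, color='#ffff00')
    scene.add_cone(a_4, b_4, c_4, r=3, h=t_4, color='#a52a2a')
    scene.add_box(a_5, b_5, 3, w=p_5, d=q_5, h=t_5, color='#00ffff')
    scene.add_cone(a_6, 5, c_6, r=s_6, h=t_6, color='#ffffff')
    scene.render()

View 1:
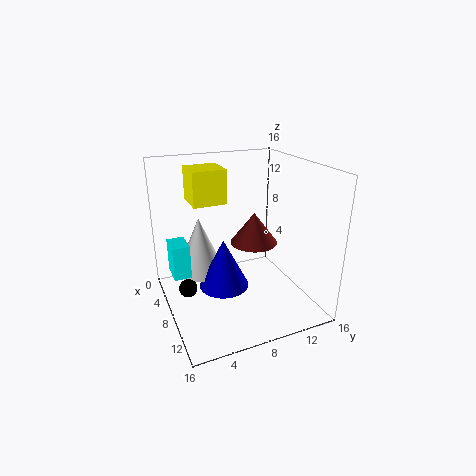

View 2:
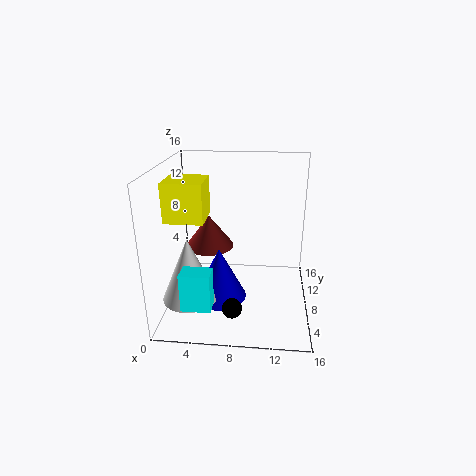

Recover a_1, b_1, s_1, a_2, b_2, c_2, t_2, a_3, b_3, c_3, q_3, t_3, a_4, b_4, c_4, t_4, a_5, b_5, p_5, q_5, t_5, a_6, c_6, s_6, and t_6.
a_1 = 8
b_1 = 2
s_1 = 1
a_2 = 6
b_2 = 7
c_2 = 1
t_2 = 6
a_3 = 1
b_3 = 4
c_3 = 11
q_3 = 4
t_3 = 4
a_4 = 4
b_4 = 12
c_4 = 5
t_4 = 4
a_5 = 3
b_5 = 1
p_5 = 3
q_5 = 2
t_5 = 4
a_6 = 3
c_6 = 2
s_6 = 3
t_6 = 7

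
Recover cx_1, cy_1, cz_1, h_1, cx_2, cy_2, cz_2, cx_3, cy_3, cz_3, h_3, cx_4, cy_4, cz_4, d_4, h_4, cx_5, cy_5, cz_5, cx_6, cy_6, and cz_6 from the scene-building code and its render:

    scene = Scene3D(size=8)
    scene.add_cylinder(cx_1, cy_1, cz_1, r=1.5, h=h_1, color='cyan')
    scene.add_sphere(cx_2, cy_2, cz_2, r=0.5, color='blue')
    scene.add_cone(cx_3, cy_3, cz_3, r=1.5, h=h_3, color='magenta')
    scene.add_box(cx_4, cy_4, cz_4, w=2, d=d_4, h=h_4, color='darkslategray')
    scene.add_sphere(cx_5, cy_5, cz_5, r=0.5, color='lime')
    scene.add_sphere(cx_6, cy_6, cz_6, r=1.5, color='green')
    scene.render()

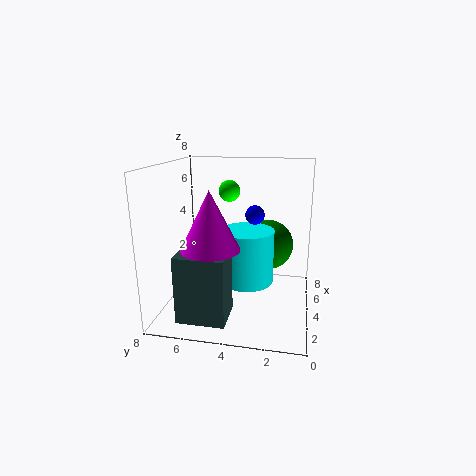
cx_1 = 4, cy_1 = 3.5, cz_1 = 1.5, h_1 = 3, cx_2 = 3.5, cy_2 = 3, cz_2 = 5.5, cx_3 = 2, cy_3 = 5, cz_3 = 4, h_3 = 3, cx_4 = 0.5, cy_4 = 4, cz_4 = 0.5, d_4 = 2.5, h_4 = 3.5, cx_5 = 2, cy_5 = 4, cz_5 = 7, cx_6 = 6, cy_6 = 2.5, cz_6 = 3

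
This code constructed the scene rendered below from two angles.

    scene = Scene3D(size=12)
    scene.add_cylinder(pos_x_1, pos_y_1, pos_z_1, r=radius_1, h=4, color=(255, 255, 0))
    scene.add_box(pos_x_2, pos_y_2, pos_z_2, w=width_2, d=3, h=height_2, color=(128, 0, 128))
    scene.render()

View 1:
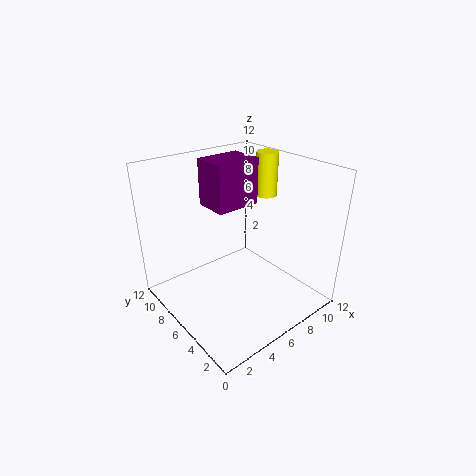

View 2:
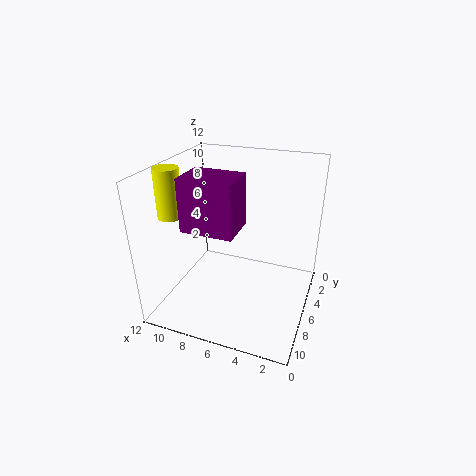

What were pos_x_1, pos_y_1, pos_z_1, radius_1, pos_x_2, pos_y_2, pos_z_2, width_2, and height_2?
pos_x_1 = 11
pos_y_1 = 8
pos_z_1 = 8
radius_1 = 1
pos_x_2 = 5
pos_y_2 = 7
pos_z_2 = 8
width_2 = 4
height_2 = 4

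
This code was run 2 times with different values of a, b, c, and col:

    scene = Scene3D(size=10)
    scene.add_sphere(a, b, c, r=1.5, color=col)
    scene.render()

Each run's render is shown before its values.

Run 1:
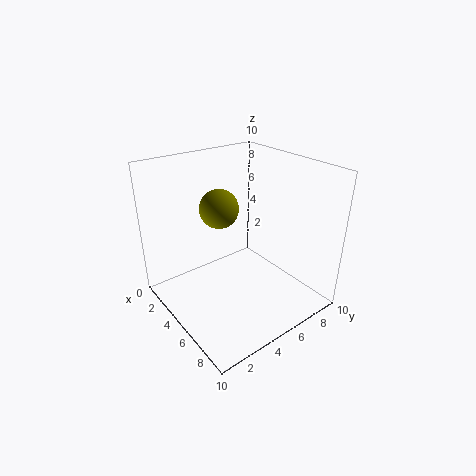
a = 2; b = 5.5; c = 6; col = 'olive'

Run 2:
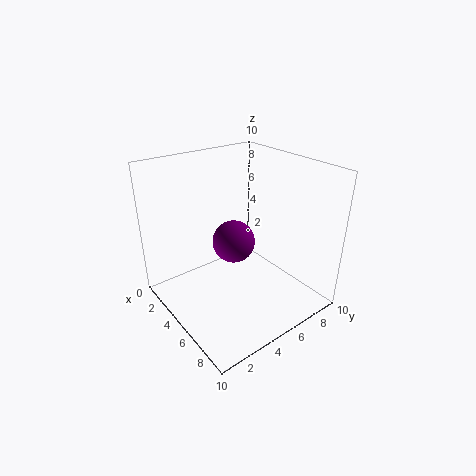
a = 4.5; b = 5; c = 4.5; col = 'purple'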